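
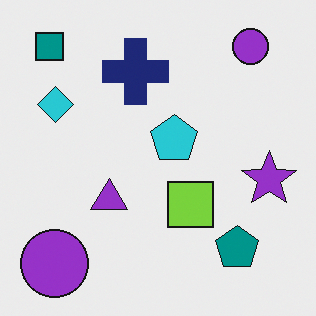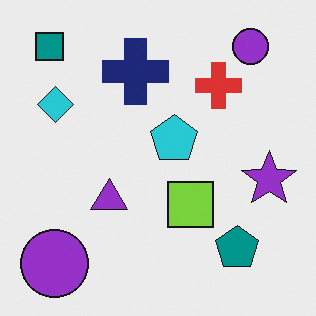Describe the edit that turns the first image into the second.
The transformation is: overlaid with an additional red cross.

A red cross appears in the second image that is absent from the first.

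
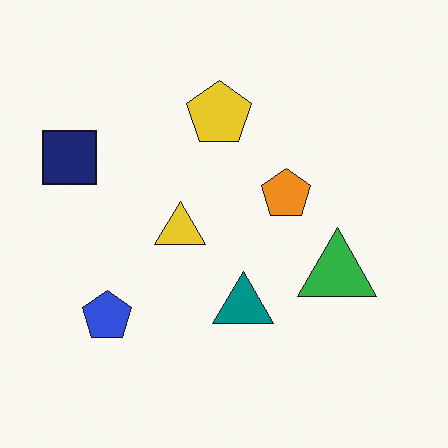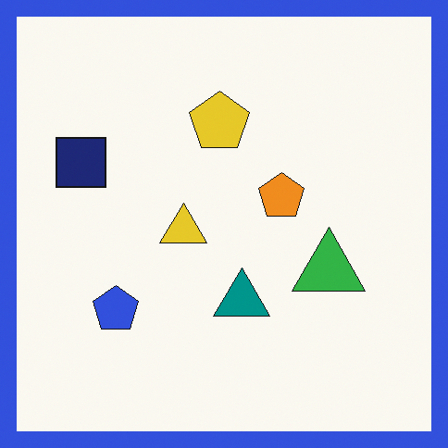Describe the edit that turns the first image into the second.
Framed with a blue border.

A solid blue frame runs around the edge of the second image, with the content slightly shrunk inside it.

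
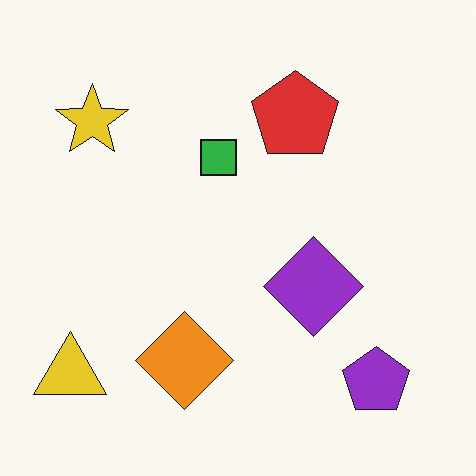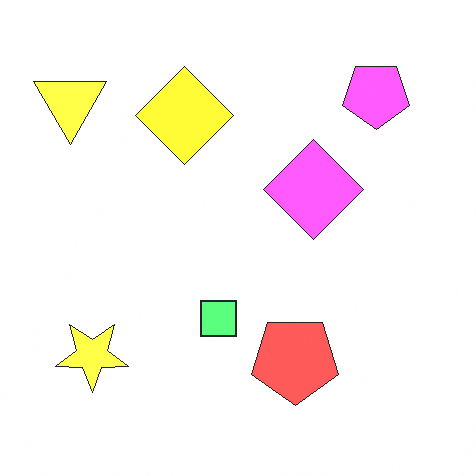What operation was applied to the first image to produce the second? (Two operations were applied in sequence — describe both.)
The second image is the first flipped vertically (top ↔ bottom), then substantially brightened.

The purple pentagon is in the bottom-right of the first image and the top-right of the second — shapes on opposite sides of the horizontal midline have swapped in a mirror flip. Every pixel — background and shapes alike — is uniformly brightened.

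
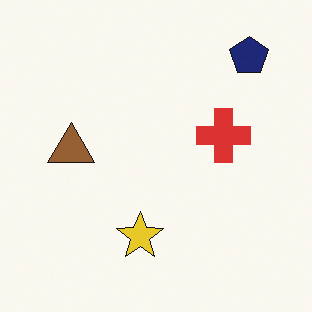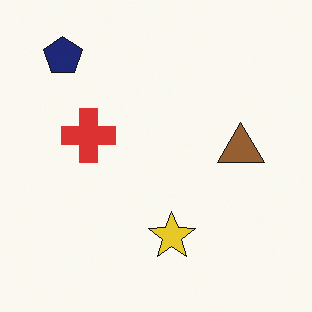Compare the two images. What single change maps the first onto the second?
The transformation is: flipped horizontally (left ↔ right).

The navy pentagon is in the top-right of the first image and the top-left of the second — shapes on opposite sides of the vertical midline have swapped in a mirror flip.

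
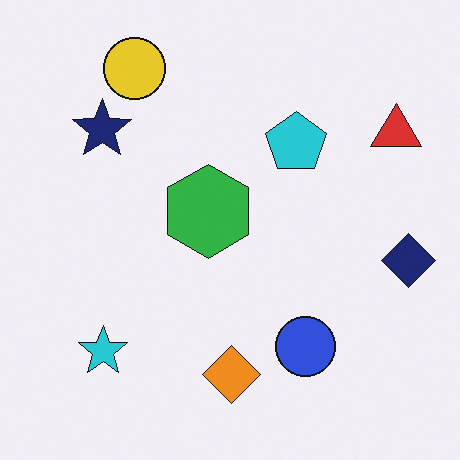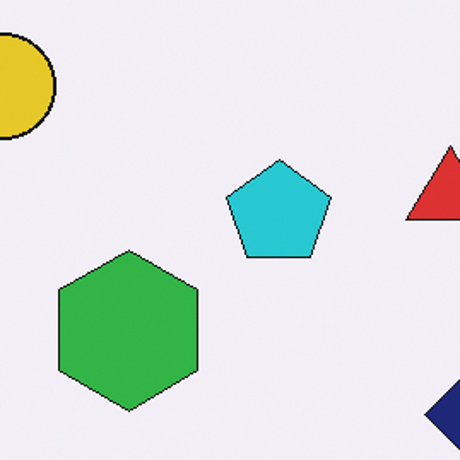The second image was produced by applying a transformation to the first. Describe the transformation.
The image was cropped tightly and scaled back up.

The visible shapes are larger and the field of view is narrower; shapes near the original edges may be partly or wholly outside the frame — a crop-and-rescale.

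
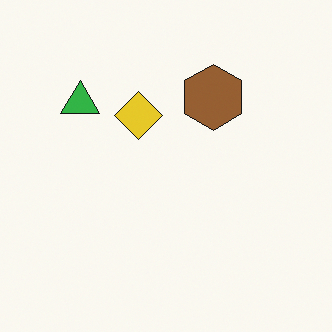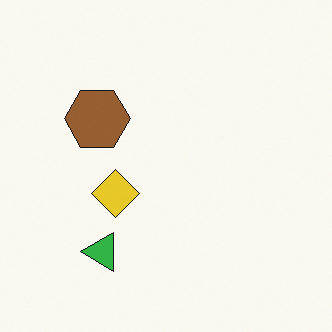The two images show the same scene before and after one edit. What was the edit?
The second image is the first rotated 90° counter-clockwise.

The green triangle sits in the top-left of the first image and the bottom-left of the second — consistent with a whole-image 90° counter-clockwise rotation.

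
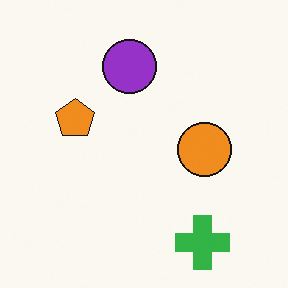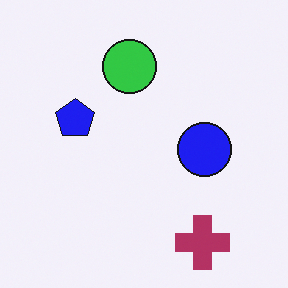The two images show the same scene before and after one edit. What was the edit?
It was hue-shifted by a large amount.

Every shape's color has rotated by the same amount around the hue wheel — a uniform hue shift.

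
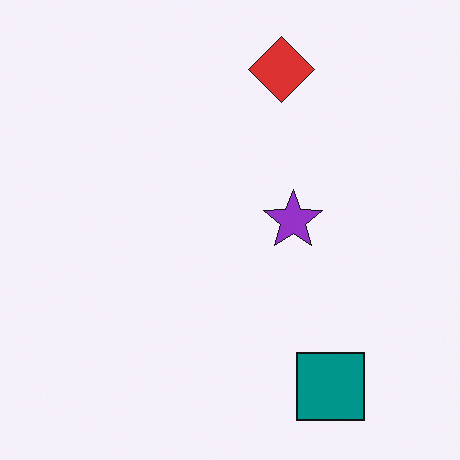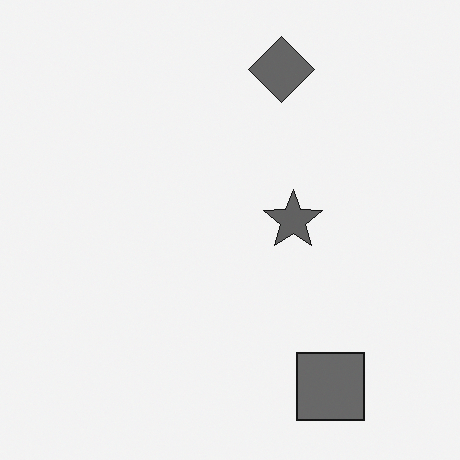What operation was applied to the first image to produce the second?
The transformation is: converted to grayscale.

All color is removed — every shape is now a shade of grey.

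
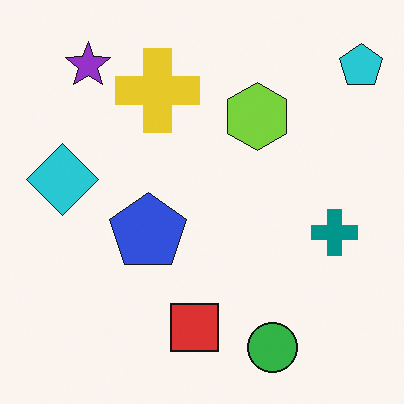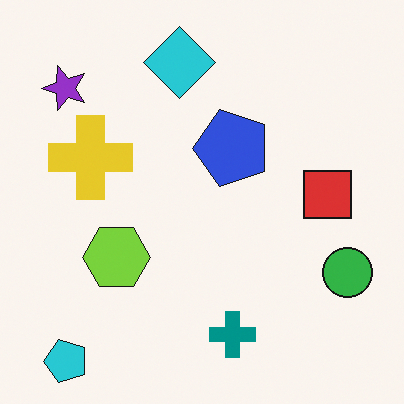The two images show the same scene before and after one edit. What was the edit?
This is the original image transposed (reflected across the top-left ↔ bottom-right diagonal).

Shapes have swapped their row and column positions — what was in the top-right is now in the bottom-left — a diagonal reflection.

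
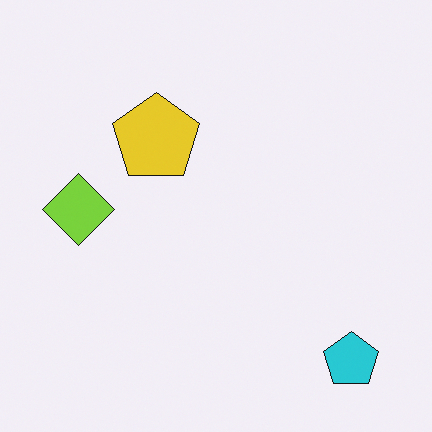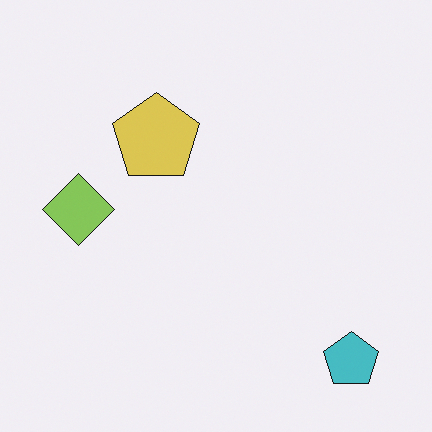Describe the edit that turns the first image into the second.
It was slightly desaturated.

All colors are more muted and greyish — a global saturation change.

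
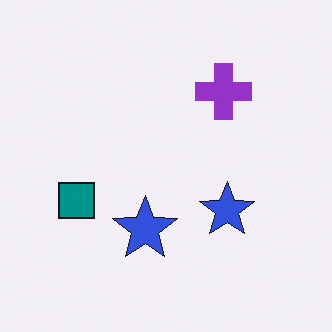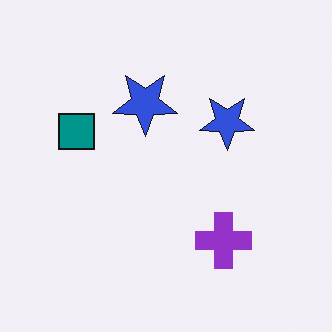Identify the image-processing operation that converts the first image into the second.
It was flipped vertically (top ↔ bottom).

The purple cross is in the top-right of the first image and the bottom-right of the second — shapes on opposite sides of the horizontal midline have swapped in a mirror flip.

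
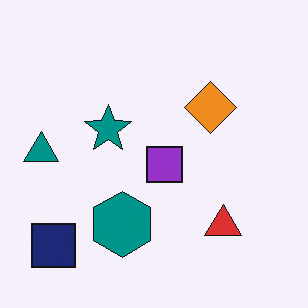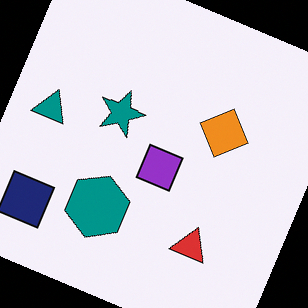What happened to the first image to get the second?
The transformation is: rotated clockwise by a clearly visible amount.

Every shape is tilted by the same angle and the image corners show triangular fill wedges — a whole-image rotation by a non-right angle.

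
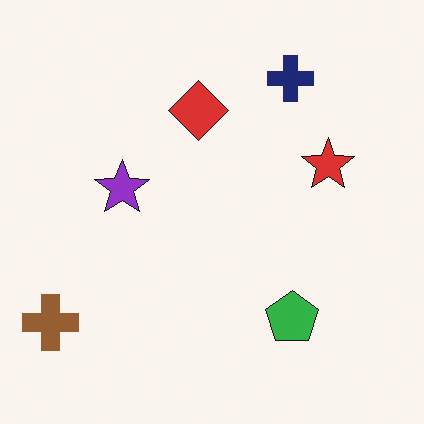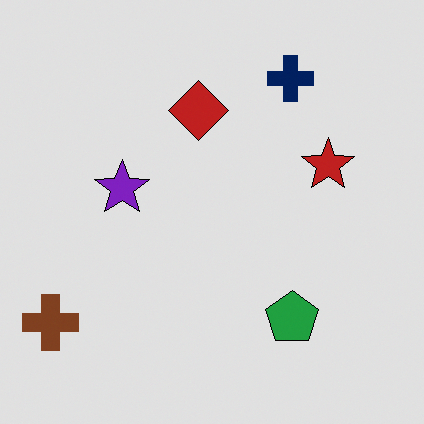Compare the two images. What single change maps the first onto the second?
It was posterized to a reduced palette.

Each flat color has snapped to a coarser quantized level — most visibly, the near-white background has dropped to a flat grey.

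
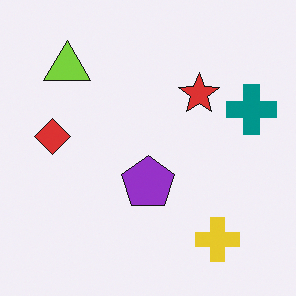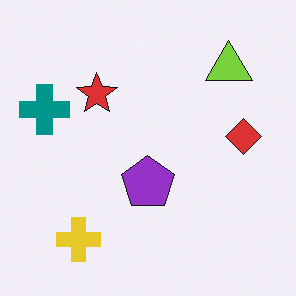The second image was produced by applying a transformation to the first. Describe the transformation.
The transformation is: flipped horizontally (left ↔ right).

The teal cross is in the right of the first image and the left of the second — shapes on opposite sides of the vertical midline have swapped in a mirror flip.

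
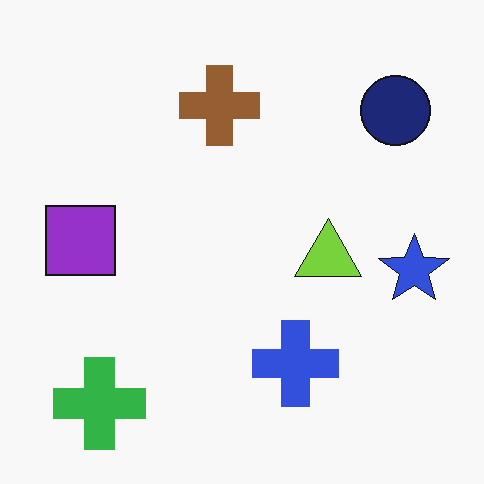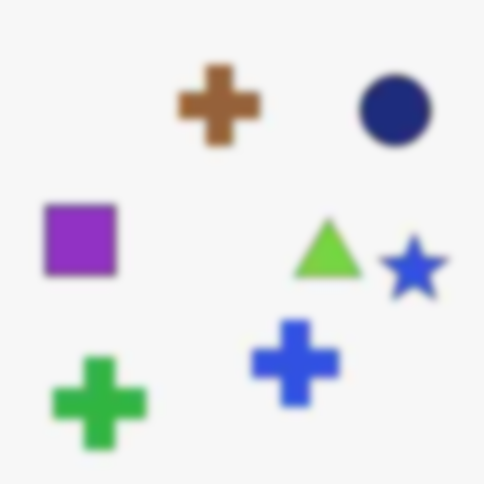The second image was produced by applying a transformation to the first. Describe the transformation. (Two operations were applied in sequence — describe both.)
It was degraded with heavy JPEG compression, then noticeably gaussian-blurred.

Blocky 8×8 compression artifacts appear around shape edges and the flat background shows ringing — characteristic JPEG degradation. Shape edges and outlines are uniformly softened across the whole image.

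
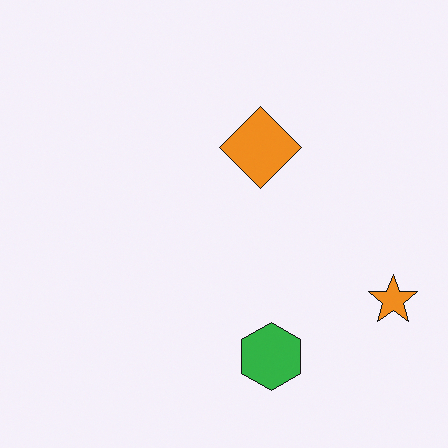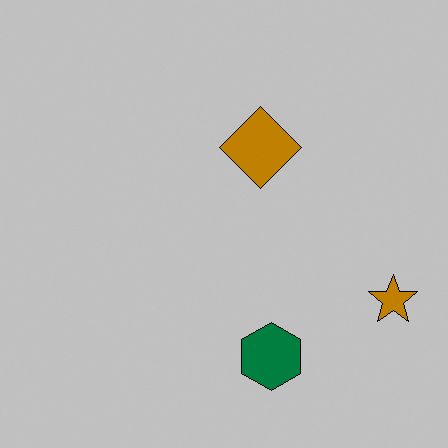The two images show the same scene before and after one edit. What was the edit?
The second image is the first aggressively posterized.

Each flat color has snapped to a coarser quantized level — most visibly, the near-white background has dropped to a flat grey.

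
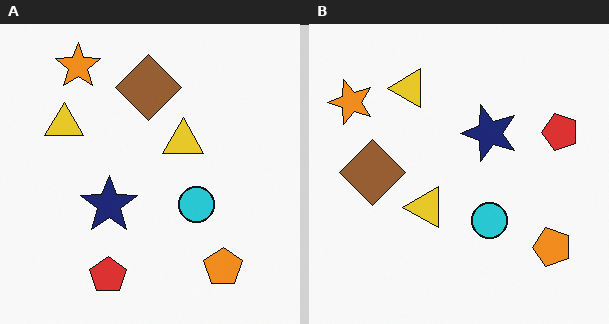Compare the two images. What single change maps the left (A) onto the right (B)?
The image was transposed (reflected across the top-left ↔ bottom-right diagonal).

Shapes have swapped their row and column positions — what was in the top-right is now in the bottom-left — a diagonal reflection.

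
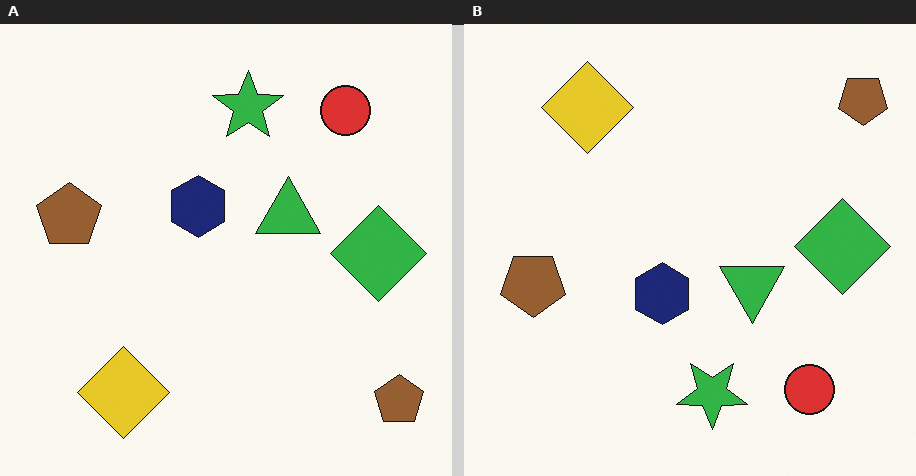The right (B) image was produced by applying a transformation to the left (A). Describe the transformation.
Flipped vertically (top ↔ bottom).

The green star is in the top of the left (A) image and the bottom of the right (B) — shapes on opposite sides of the horizontal midline have swapped in a mirror flip.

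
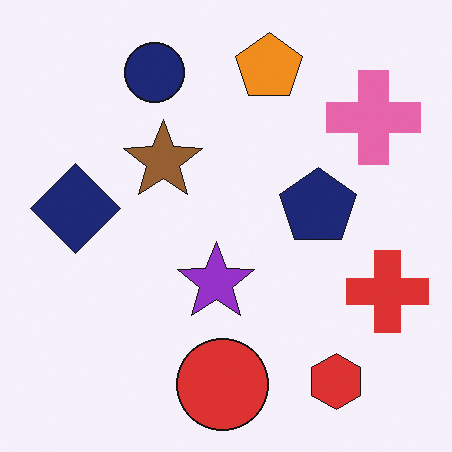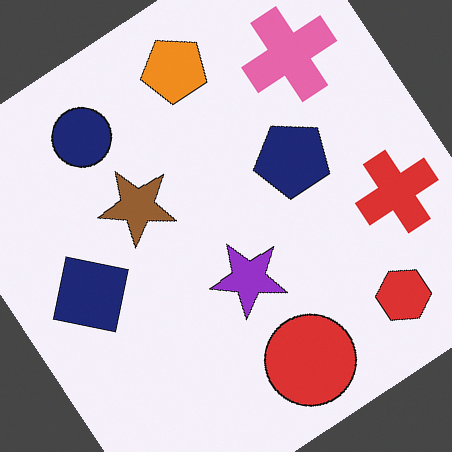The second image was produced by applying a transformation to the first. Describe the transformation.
The transformation is: rotated counter-clockwise by a large amount — several tens of degrees.

Every shape is tilted by the same angle and the image corners show triangular fill wedges — a whole-image rotation by a non-right angle.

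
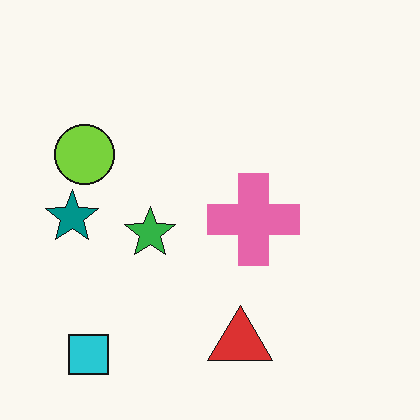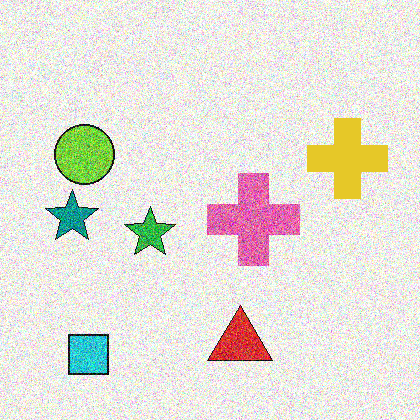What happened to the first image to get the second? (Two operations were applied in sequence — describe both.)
It was degraded with heavy additive noise, then overlaid with an additional yellow cross.

Random speckle covers the whole image, including the flat background. A yellow cross appears in the second image that is absent from the first.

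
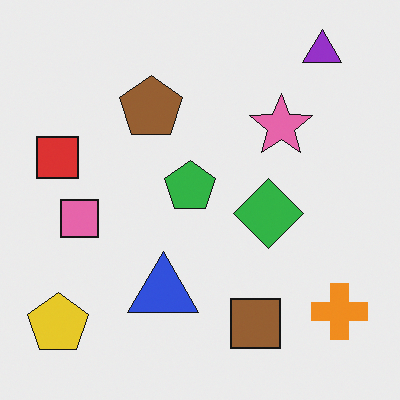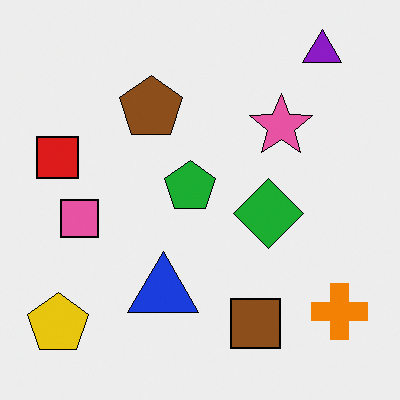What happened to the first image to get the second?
The image was given slightly increased contrast.

Tones are pushed away from mid-grey across the whole image — a global contrast change.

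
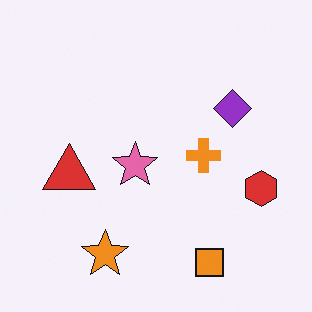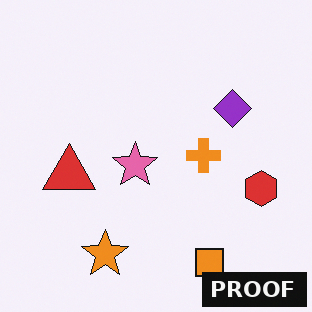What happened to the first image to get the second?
The second image is the first watermarked with the text "PROOF" in the lower-right corner.

A dark label reading "PROOF" appears in the lower-right corner.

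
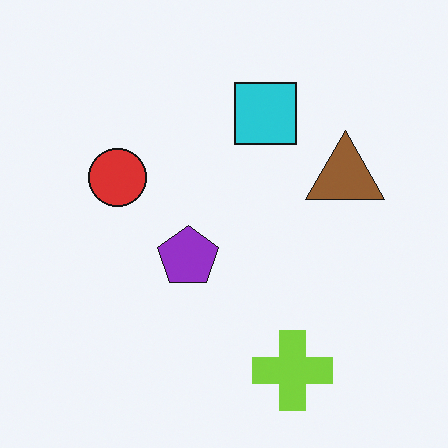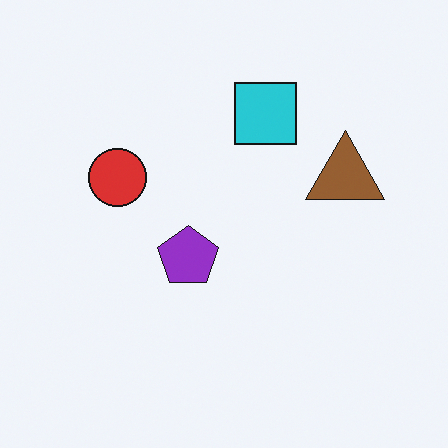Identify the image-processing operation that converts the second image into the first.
The image was overlaid with an additional lime cross.

A lime cross appears in the first image that is absent from the second.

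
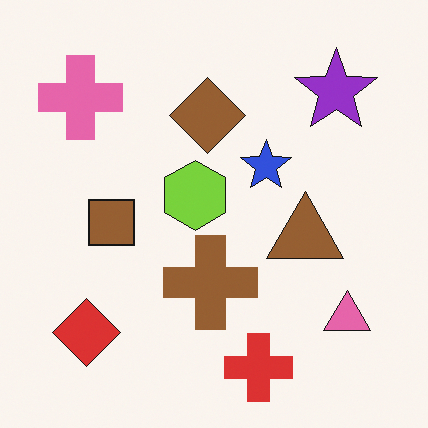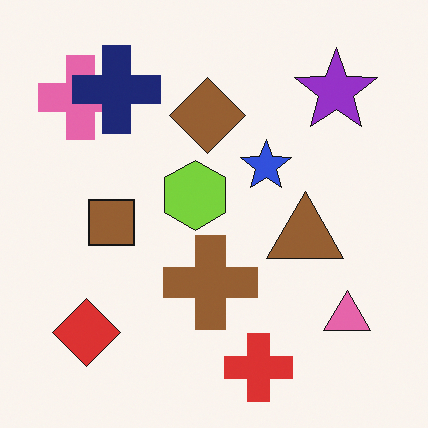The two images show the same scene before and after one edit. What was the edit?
The image was overlaid with an additional navy cross.

A navy cross appears in the second image that is absent from the first.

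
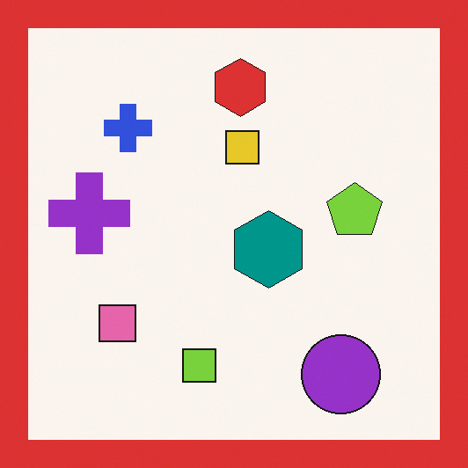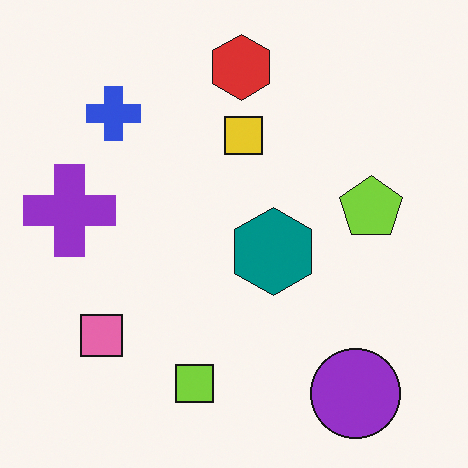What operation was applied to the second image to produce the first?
Framed with a red border.

A solid red frame runs around the edge of the first image, with the content slightly shrunk inside it.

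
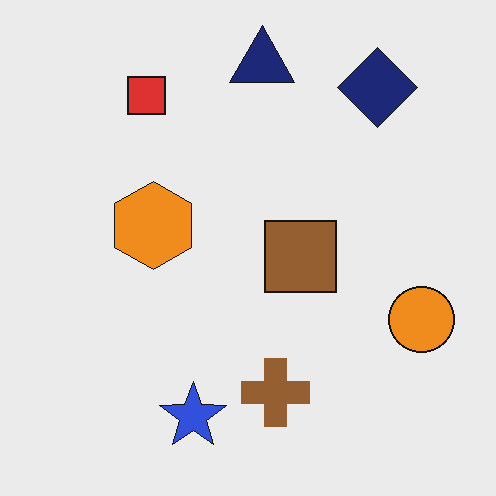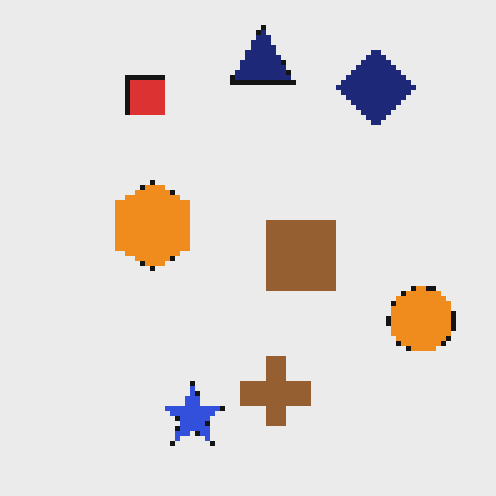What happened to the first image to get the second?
It was mildly pixelated.

Shapes are reduced to large square blocks; fine edges and outlines are lost — a downscale-then-upscale (mosaic) effect.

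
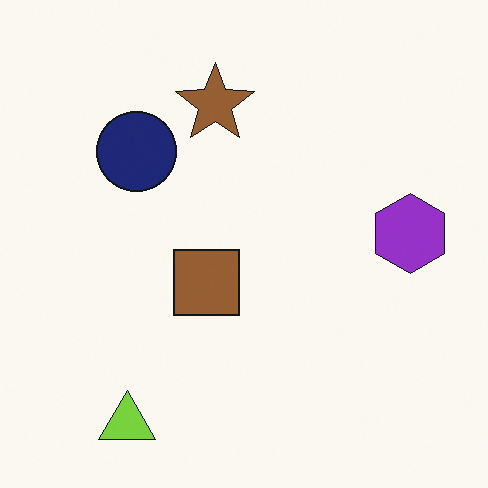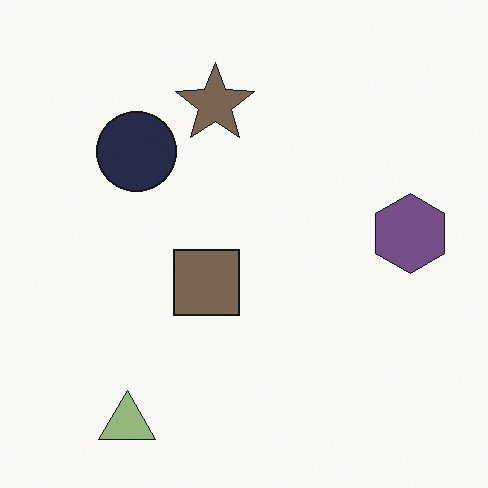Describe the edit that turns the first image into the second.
This is the original image made much more muted (saturation change).

All colors are more muted and greyish — a global saturation change.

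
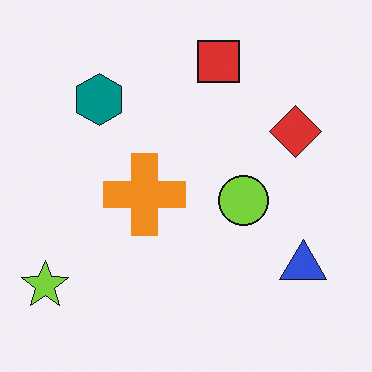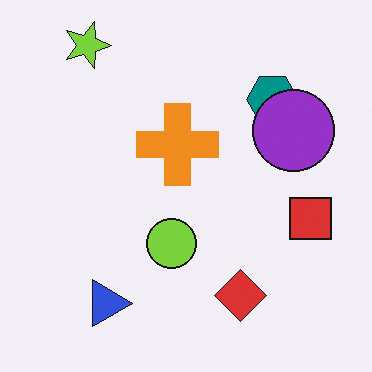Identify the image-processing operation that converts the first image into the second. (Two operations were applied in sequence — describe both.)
The transformation is: rotated 90° clockwise, then overlaid with an additional purple circle.

The lime star sits in the bottom-left of the first image and the top-left of the second — consistent with a whole-image 90° clockwise rotation. A purple circle appears in the second image that is absent from the first.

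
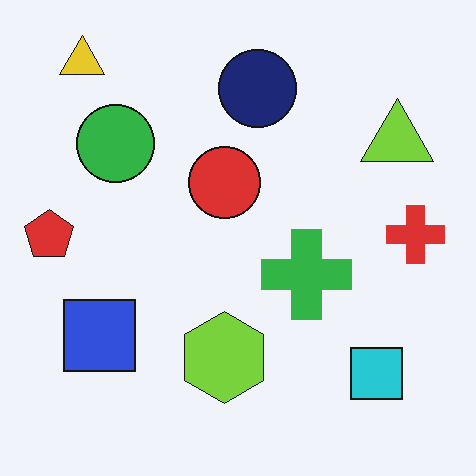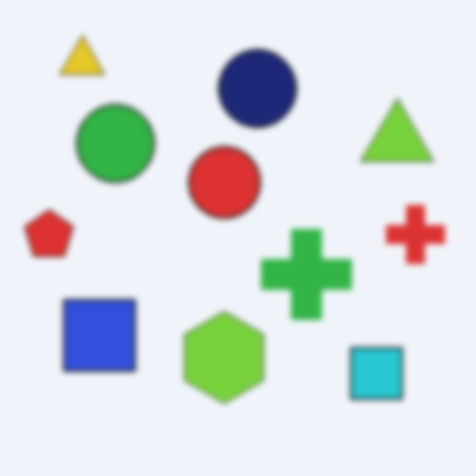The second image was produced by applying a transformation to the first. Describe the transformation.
The image was moderately blurred.

Shape edges and outlines are uniformly softened across the whole image.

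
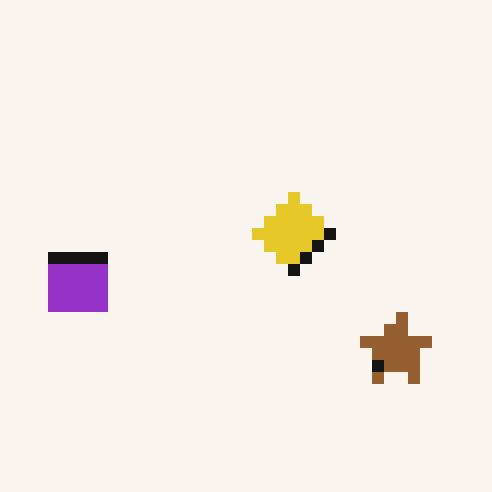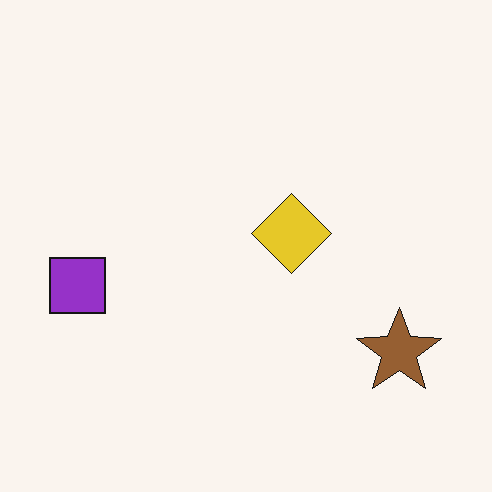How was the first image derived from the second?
The image was heavily pixelated into large blocks.

Shapes are reduced to large square blocks; fine edges and outlines are lost — a downscale-then-upscale (mosaic) effect.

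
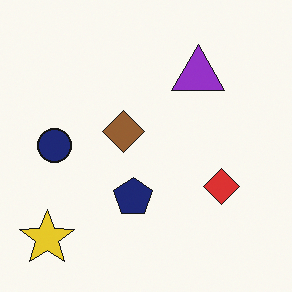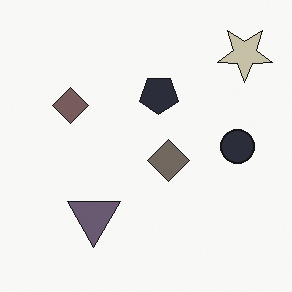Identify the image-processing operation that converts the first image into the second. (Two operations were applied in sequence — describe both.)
The transformation is: rotated 180°, then made much more muted (saturation change).

The yellow star sits in the bottom-left of the first image and the top-right of the second — consistent with a whole-image 180° rotation. All colors are more muted and greyish — a global saturation change.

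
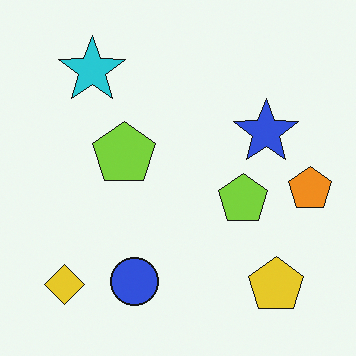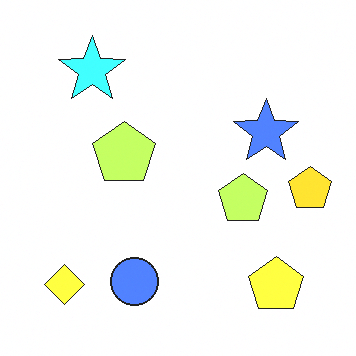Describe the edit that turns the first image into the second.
This is the original image brightened a lot.

Every pixel — background and shapes alike — is uniformly brightened.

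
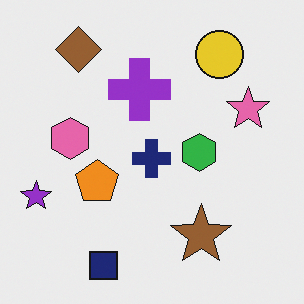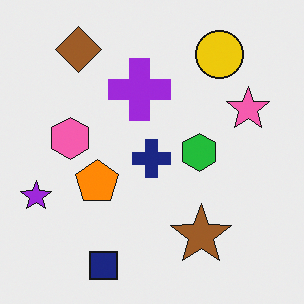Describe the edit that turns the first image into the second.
This is the original image slightly oversaturated.

All colors are more vivid — a global saturation change.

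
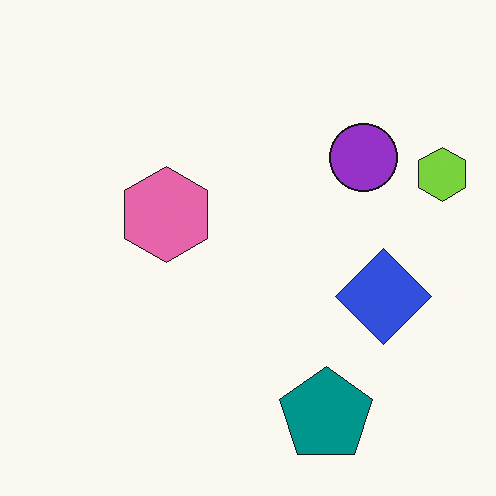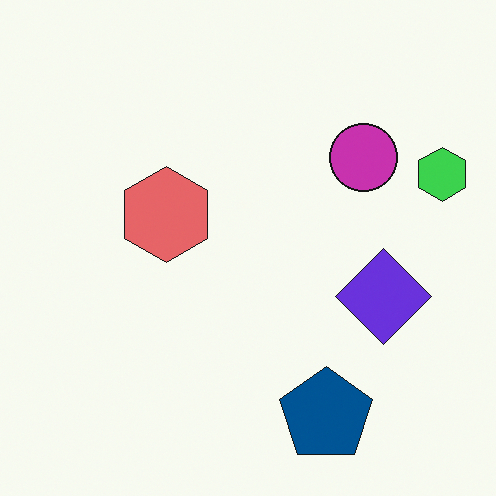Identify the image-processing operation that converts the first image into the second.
This is the original image hue-shifted slightly.

Every shape's color has rotated by the same amount around the hue wheel — a uniform hue shift.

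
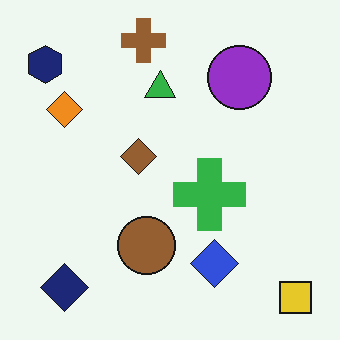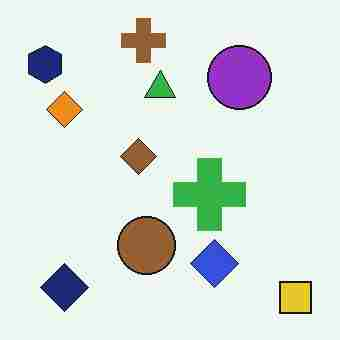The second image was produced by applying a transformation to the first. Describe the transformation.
The image was heavily JPEG-compressed with obvious blocking artifacts.

Blocky 8×8 compression artifacts appear around shape edges and the flat background shows ringing — characteristic JPEG degradation.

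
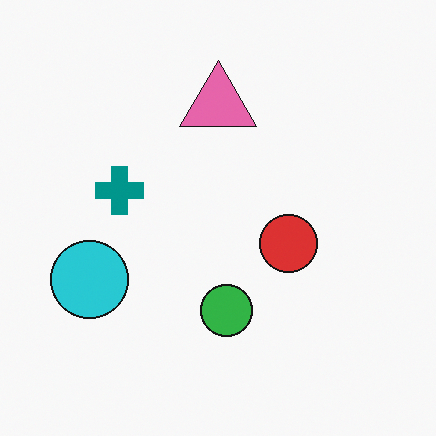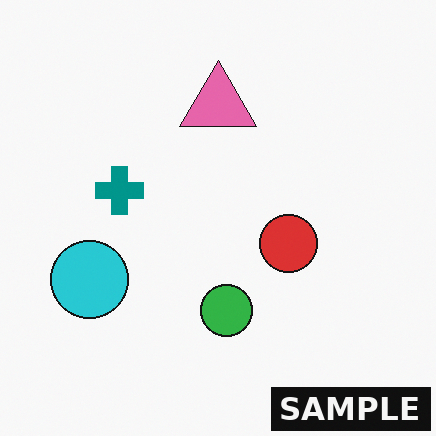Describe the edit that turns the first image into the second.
The second image is the first watermarked with the text "SAMPLE" in the lower-right corner.

A dark label reading "SAMPLE" appears in the lower-right corner.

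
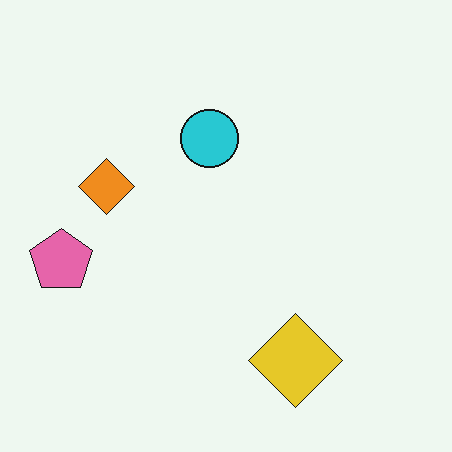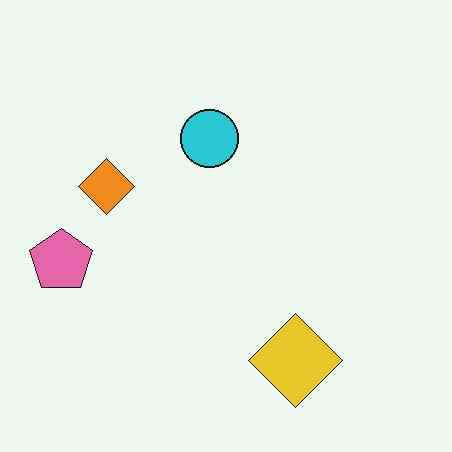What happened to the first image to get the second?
The image was JPEG-compressed with visible artifacts.

Blocky 8×8 compression artifacts appear around shape edges and the flat background shows ringing — characteristic JPEG degradation.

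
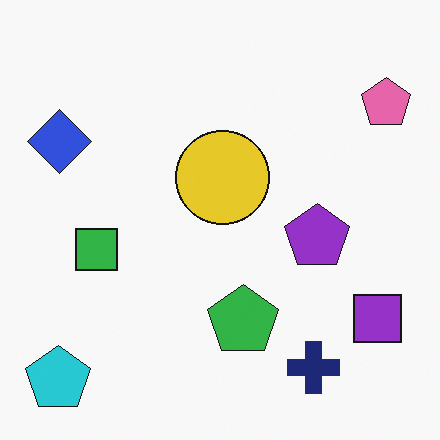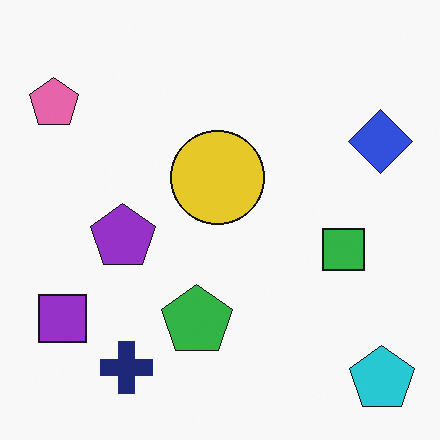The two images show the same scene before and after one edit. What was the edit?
The second image is the first flipped horizontally (left ↔ right).

The pink pentagon is in the top-right of the first image and the top-left of the second — shapes on opposite sides of the vertical midline have swapped in a mirror flip.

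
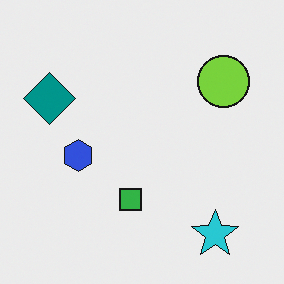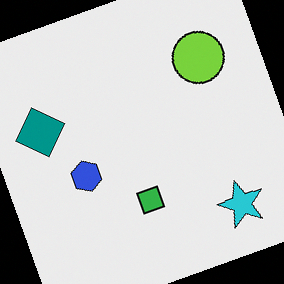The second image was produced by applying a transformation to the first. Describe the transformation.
The image was rotated counter-clockwise by a moderate amount.

Every shape is tilted by the same angle and the image corners show triangular fill wedges — a whole-image rotation by a non-right angle.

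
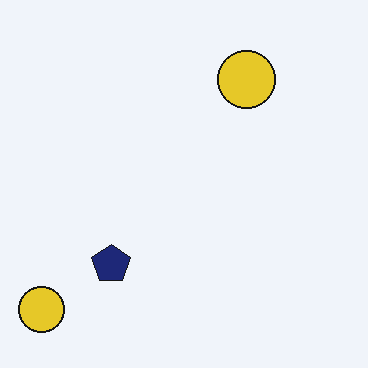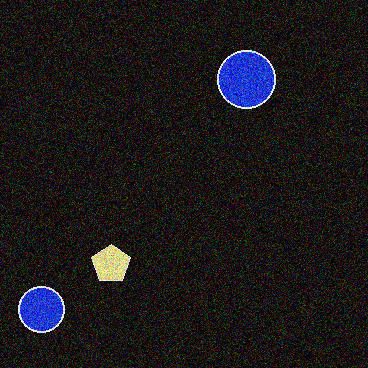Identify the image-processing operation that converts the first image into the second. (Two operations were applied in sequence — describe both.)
This is the original image color-inverted (negative), then degraded with heavy additive noise.

The light background has become dark and every shape's color is its complement — a photographic negative. Random speckle covers the whole image, including the flat background.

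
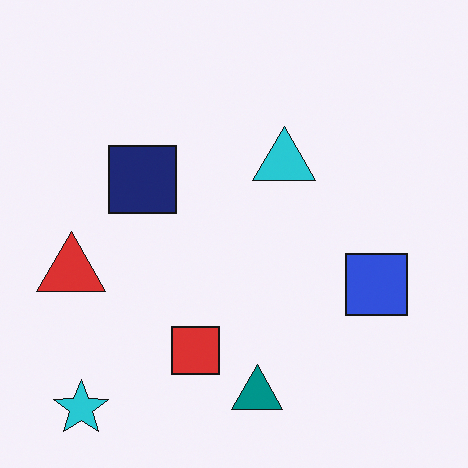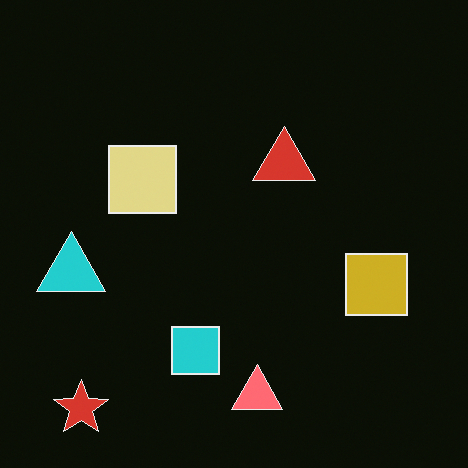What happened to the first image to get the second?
The second image is the first color-inverted (negative).

The light background has become dark and every shape's color is its complement — a photographic negative.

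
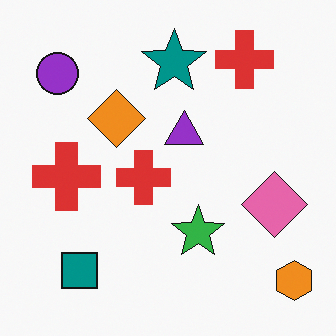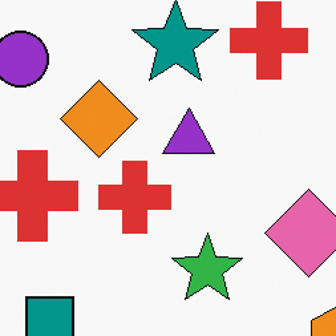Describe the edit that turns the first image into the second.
The second image is the first cropped to a modestly smaller region and rescaled.

The visible shapes are larger and the field of view is narrower; shapes near the original edges may be partly or wholly outside the frame — a crop-and-rescale.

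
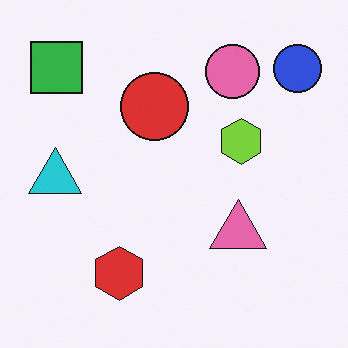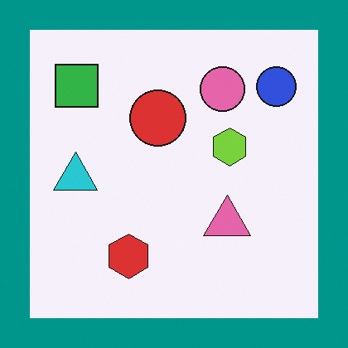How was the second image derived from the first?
The image was framed with a teal border.

A solid teal frame runs around the edge of the second image, with the content slightly shrunk inside it.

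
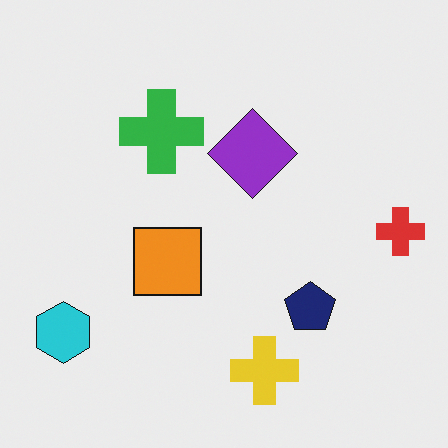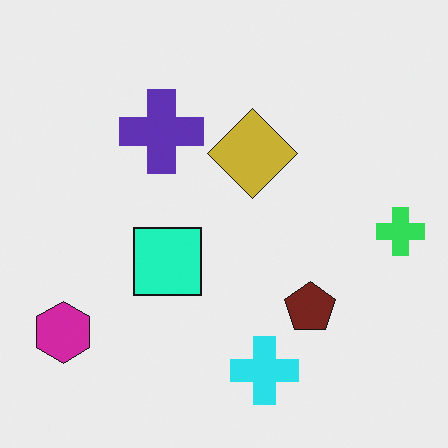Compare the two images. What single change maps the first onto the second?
The image was hue-shifted by a moderate amount.

Every shape's color has rotated by the same amount around the hue wheel — a uniform hue shift.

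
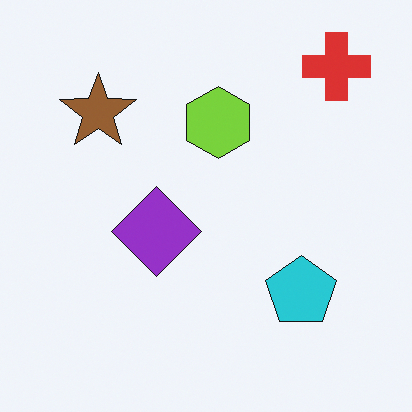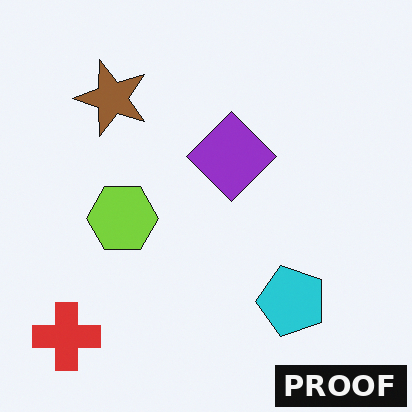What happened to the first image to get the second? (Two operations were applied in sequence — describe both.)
The image was transposed (reflected across the top-left ↔ bottom-right diagonal), then watermarked with the text "PROOF" in the lower-right corner.

Shapes have swapped their row and column positions — what was in the top-right is now in the bottom-left — a diagonal reflection. A dark label reading "PROOF" appears in the lower-right corner.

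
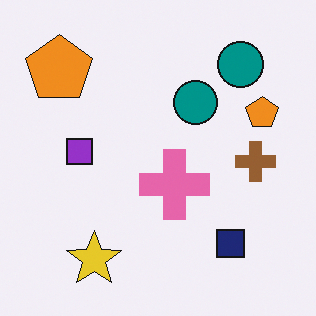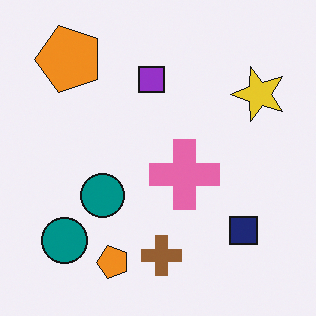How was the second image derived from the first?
It was transposed (reflected across the top-left ↔ bottom-right diagonal).

Shapes have swapped their row and column positions — what was in the top-right is now in the bottom-left — a diagonal reflection.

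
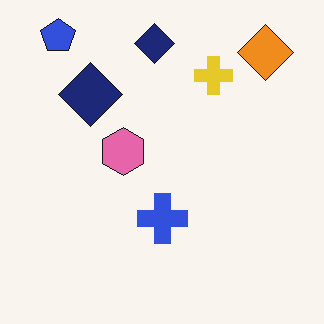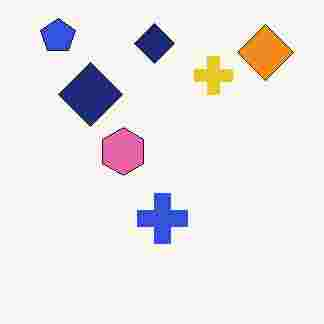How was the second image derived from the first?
It was degraded with heavy JPEG compression.

Blocky 8×8 compression artifacts appear around shape edges and the flat background shows ringing — characteristic JPEG degradation.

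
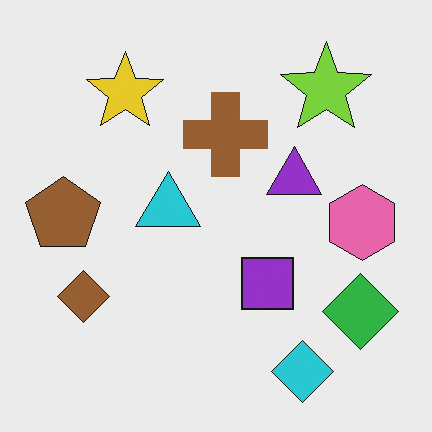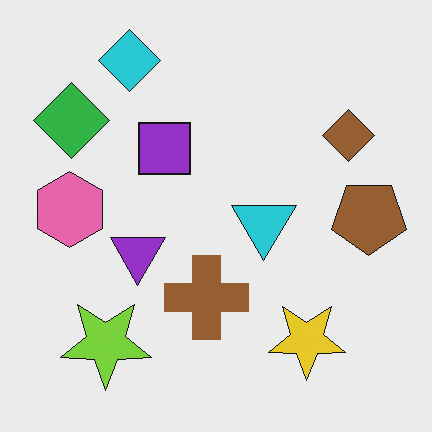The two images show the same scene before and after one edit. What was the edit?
The second image is the first rotated 180°.

The cyan diamond sits in the bottom-right of the first image and the top-left of the second — consistent with a whole-image 180° rotation.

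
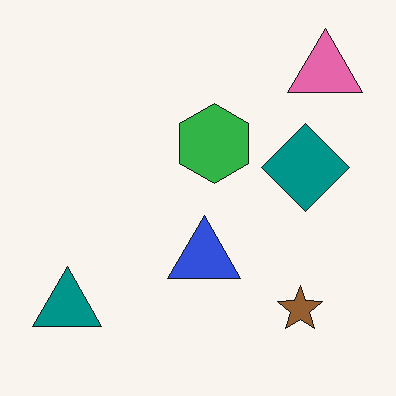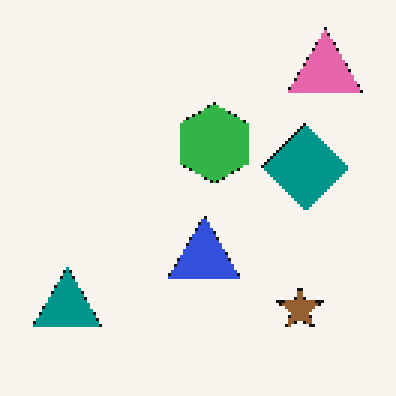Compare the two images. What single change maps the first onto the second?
It was mildly pixelated.

Shapes are reduced to large square blocks; fine edges and outlines are lost — a downscale-then-upscale (mosaic) effect.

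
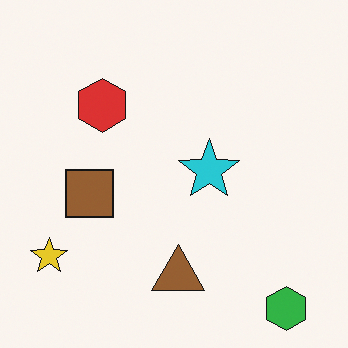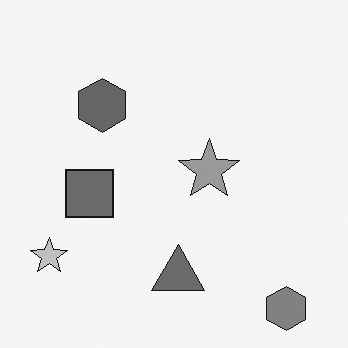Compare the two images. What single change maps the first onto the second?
Converted to grayscale.

All color is removed — every shape is now a shade of grey.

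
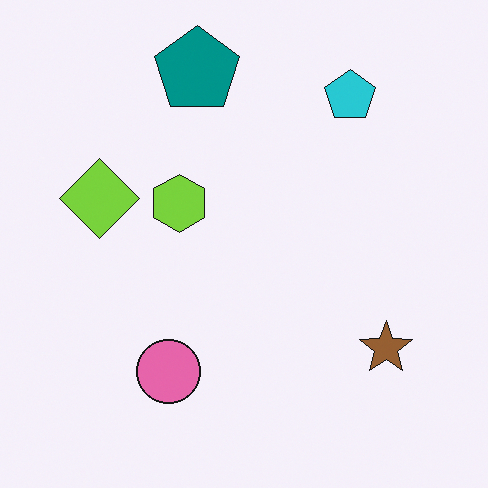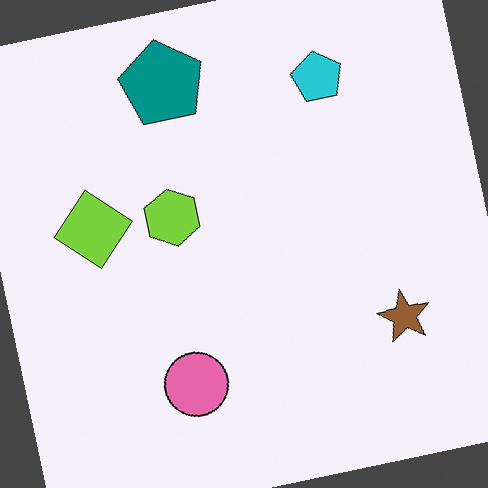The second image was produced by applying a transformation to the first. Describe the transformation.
The second image is the first rotated counter-clockwise by a slight angle.

Every shape is tilted by the same angle and the image corners show triangular fill wedges — a whole-image rotation by a non-right angle.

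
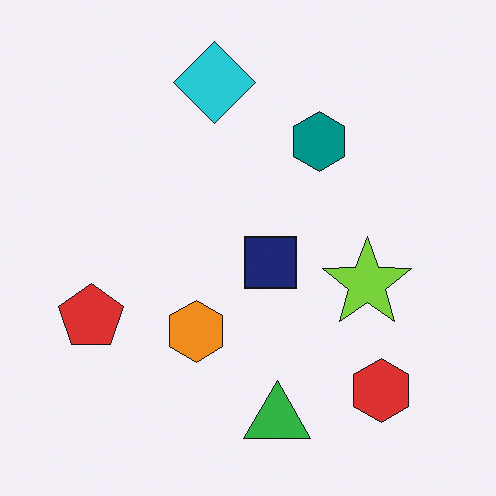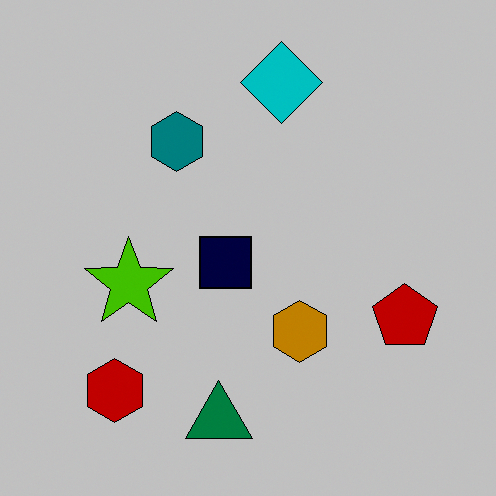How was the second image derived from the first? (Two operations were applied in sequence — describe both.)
The image was flipped horizontally (left ↔ right), then heavily posterized to just a handful of flat colors.

The red pentagon is in the left of the first image and the right of the second — shapes on opposite sides of the vertical midline have swapped in a mirror flip. Each flat color has snapped to a coarser quantized level — most visibly, the near-white background has dropped to a flat grey.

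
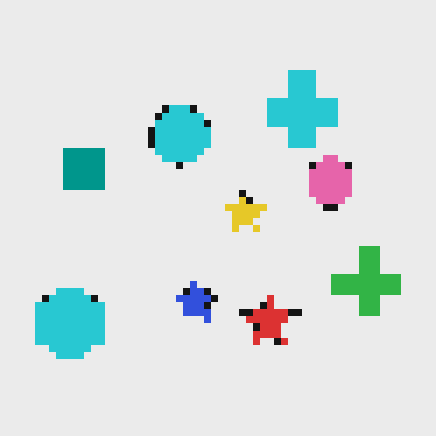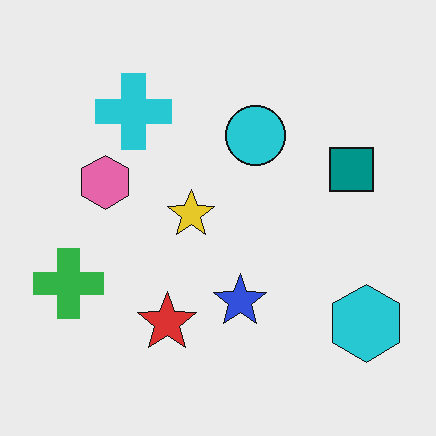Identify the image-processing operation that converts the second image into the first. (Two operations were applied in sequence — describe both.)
It was flipped horizontally (left ↔ right), then moderately pixelated.

The green cross is in the left of the second image and the right of the first — shapes on opposite sides of the vertical midline have swapped in a mirror flip. Shapes are reduced to large square blocks; fine edges and outlines are lost — a downscale-then-upscale (mosaic) effect.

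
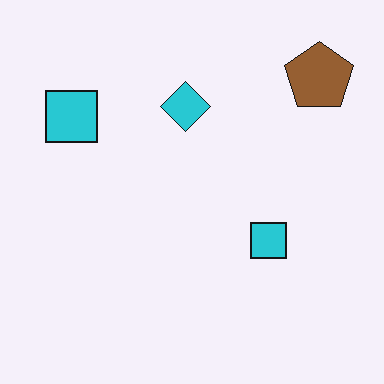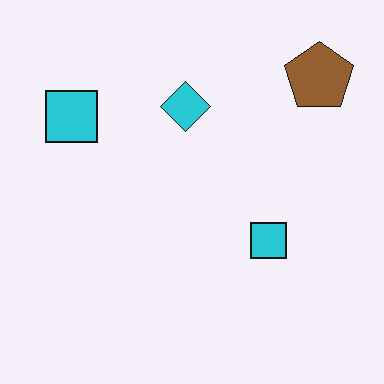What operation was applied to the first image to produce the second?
JPEG-compressed with visible artifacts.

Blocky 8×8 compression artifacts appear around shape edges and the flat background shows ringing — characteristic JPEG degradation.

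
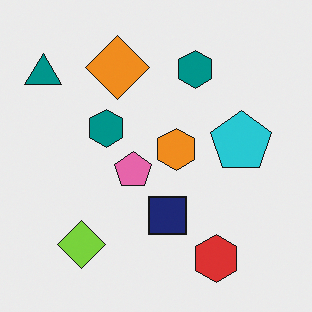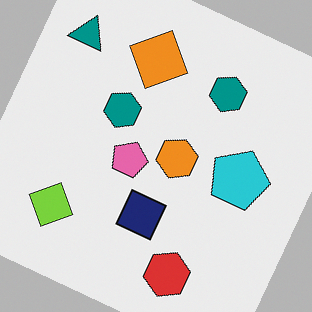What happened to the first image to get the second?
Rotated clockwise by a moderate amount.

Every shape is tilted by the same angle and the image corners show triangular fill wedges — a whole-image rotation by a non-right angle.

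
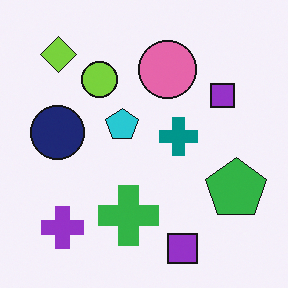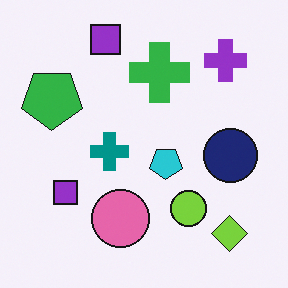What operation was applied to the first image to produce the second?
The image was rotated 180°.

The lime diamond sits in the top-left of the first image and the bottom-right of the second — consistent with a whole-image 180° rotation.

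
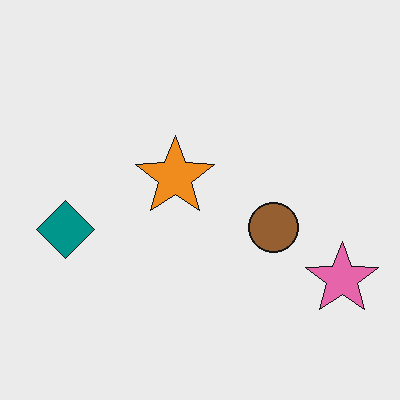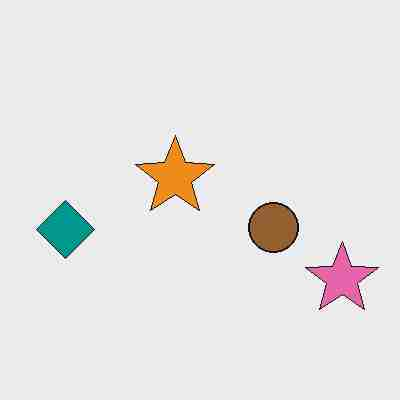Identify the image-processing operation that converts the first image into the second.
The image was degraded with heavy JPEG compression.

Blocky 8×8 compression artifacts appear around shape edges and the flat background shows ringing — characteristic JPEG degradation.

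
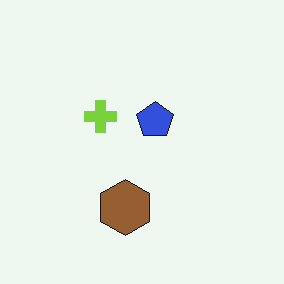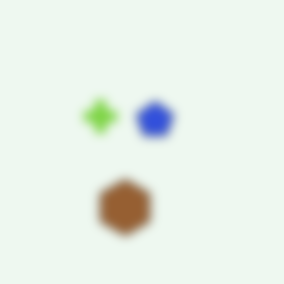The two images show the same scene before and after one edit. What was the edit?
Strongly gaussian-blurred.

Shape edges and outlines are uniformly softened across the whole image.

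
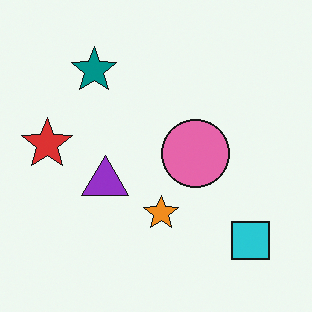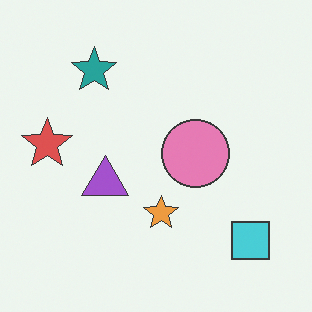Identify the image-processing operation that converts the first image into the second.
The second image is the first given slightly reduced contrast.

Tones are pushed toward mid-grey across the whole image — a global contrast change.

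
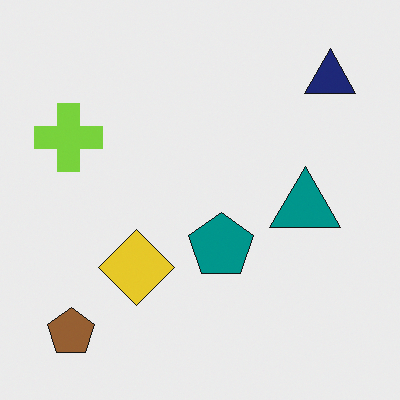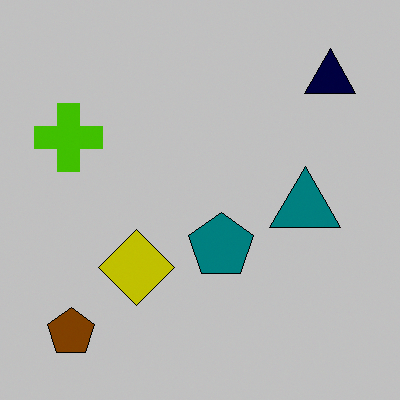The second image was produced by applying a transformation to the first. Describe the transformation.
It was heavily posterized to just a handful of flat colors.

Each flat color has snapped to a coarser quantized level — most visibly, the near-white background has dropped to a flat grey.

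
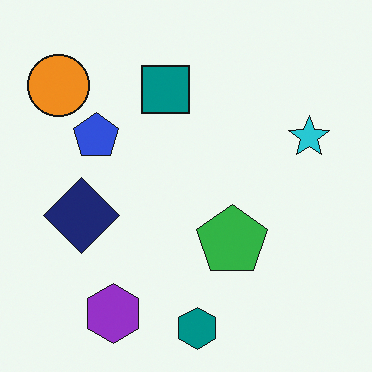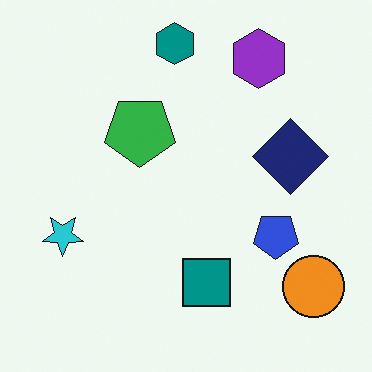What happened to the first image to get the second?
The image was rotated 180°.

The orange circle sits in the top-left of the first image and the bottom-right of the second — consistent with a whole-image 180° rotation.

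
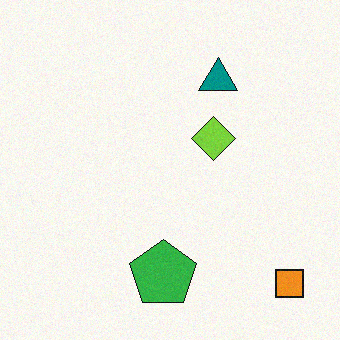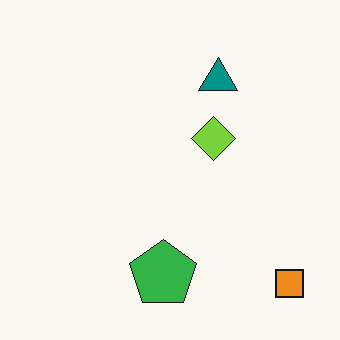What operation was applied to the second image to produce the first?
The first image is the second degraded with subtle gaussian noise.

Random speckle covers the whole image, including the flat background.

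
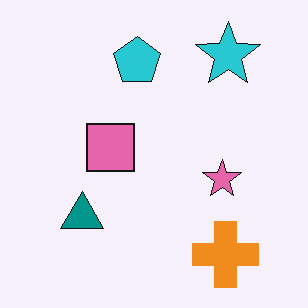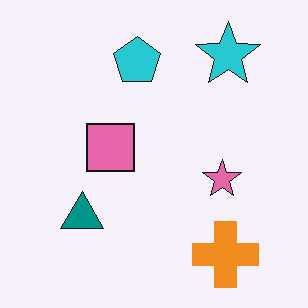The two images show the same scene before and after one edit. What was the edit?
The transformation is: given moderate JPEG compression.

Blocky 8×8 compression artifacts appear around shape edges and the flat background shows ringing — characteristic JPEG degradation.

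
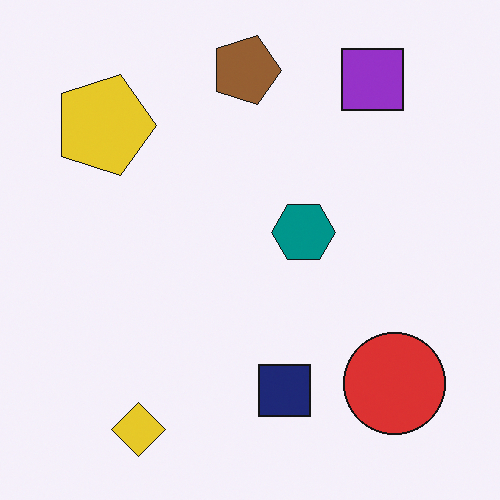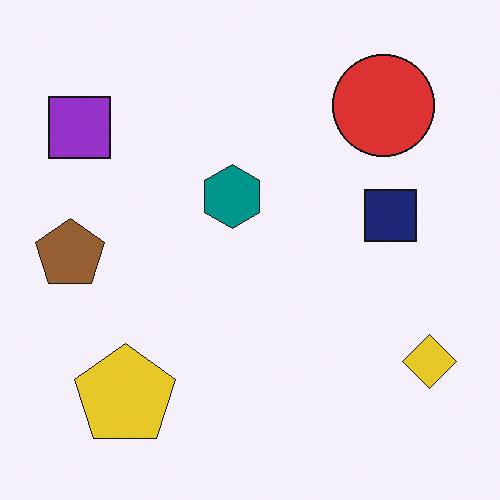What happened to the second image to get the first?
It was rotated 90° clockwise.

The purple square sits in the top-left of the second image and the top-right of the first — consistent with a whole-image 90° clockwise rotation.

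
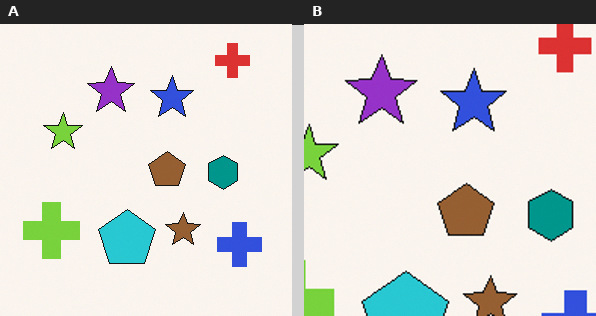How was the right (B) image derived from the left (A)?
The image was cropped to a modestly smaller region and rescaled.

The visible shapes are larger and the field of view is narrower; shapes near the original edges may be partly or wholly outside the frame — a crop-and-rescale.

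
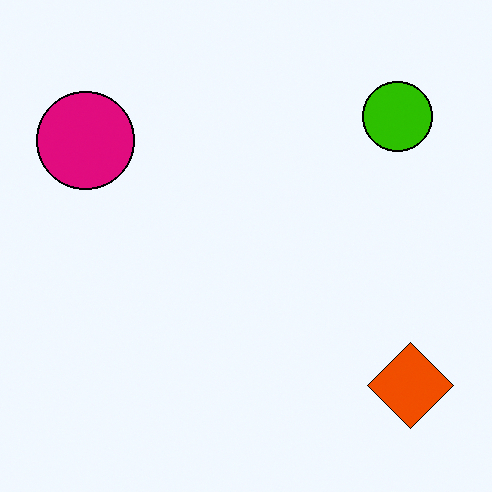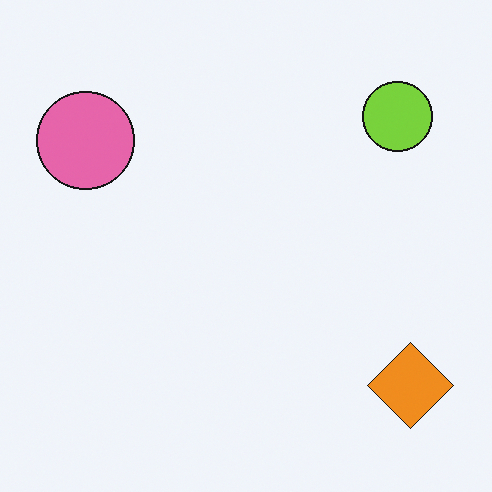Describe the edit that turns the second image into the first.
Boosted in contrast.

Tones are pushed away from mid-grey across the whole image — a global contrast change.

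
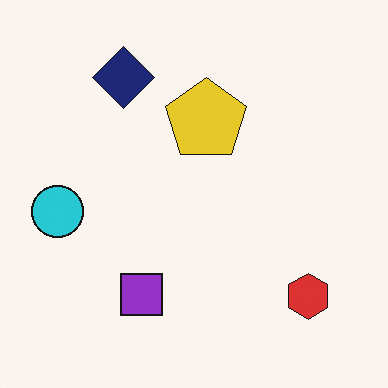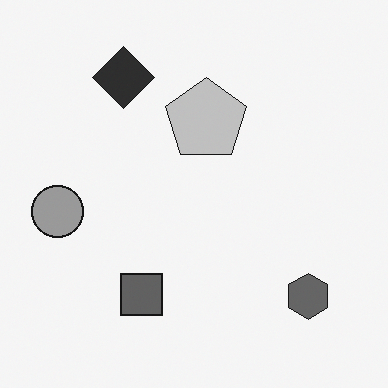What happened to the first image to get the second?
It was converted to grayscale.

All color is removed — every shape is now a shade of grey.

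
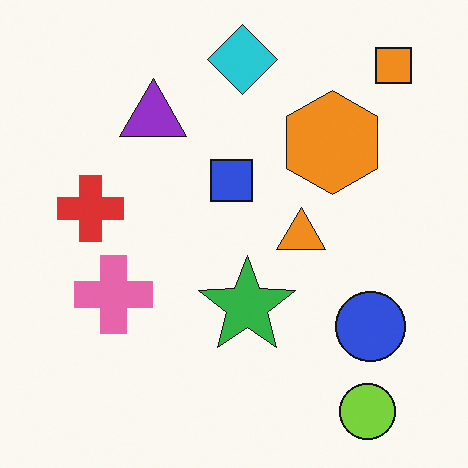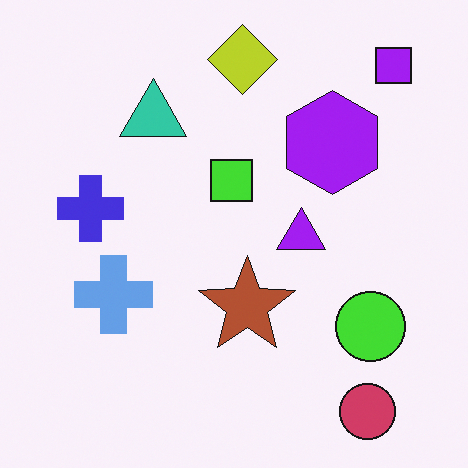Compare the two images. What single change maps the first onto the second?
This is the original image hue-shifted through roughly half the color wheel.

Every shape's color has rotated by the same amount around the hue wheel — a uniform hue shift.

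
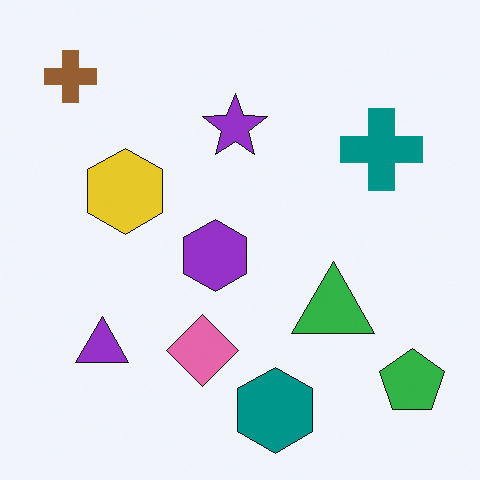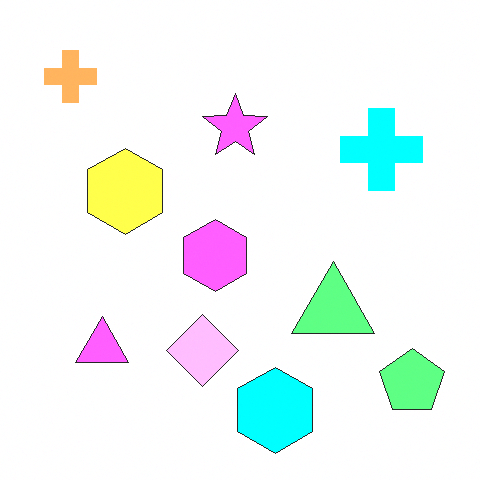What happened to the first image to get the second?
The transformation is: brightened a lot.

Every pixel — background and shapes alike — is uniformly brightened.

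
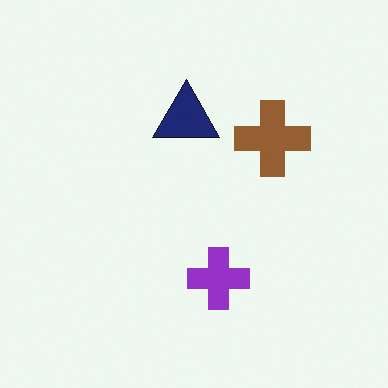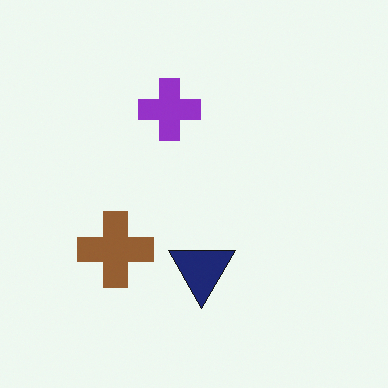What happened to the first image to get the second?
The second image is the first rotated 180°.

The brown cross sits in the right of the first image and the left of the second — consistent with a whole-image 180° rotation.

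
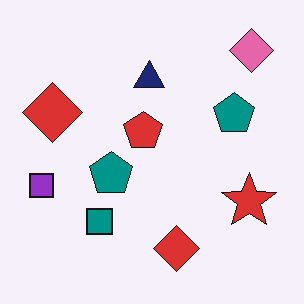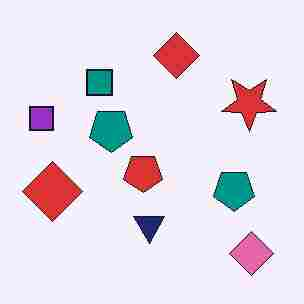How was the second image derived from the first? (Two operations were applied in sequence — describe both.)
This is the original image flipped vertically (top ↔ bottom), then degraded with heavy JPEG compression.

The pink diamond is in the top-right of the first image and the bottom-right of the second — shapes on opposite sides of the horizontal midline have swapped in a mirror flip. Blocky 8×8 compression artifacts appear around shape edges and the flat background shows ringing — characteristic JPEG degradation.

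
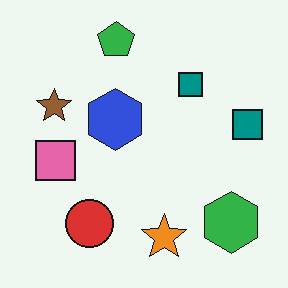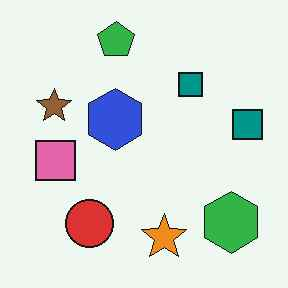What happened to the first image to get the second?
The image was given moderate JPEG compression.

Blocky 8×8 compression artifacts appear around shape edges and the flat background shows ringing — characteristic JPEG degradation.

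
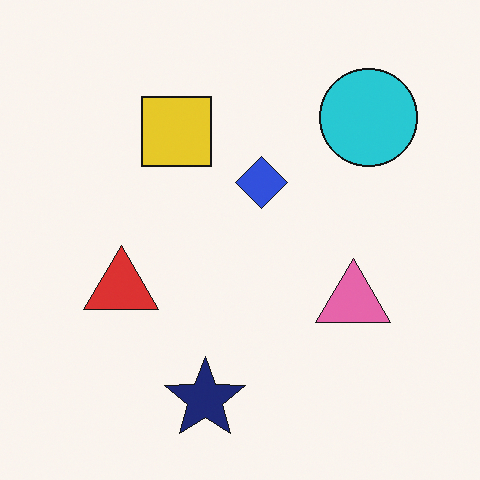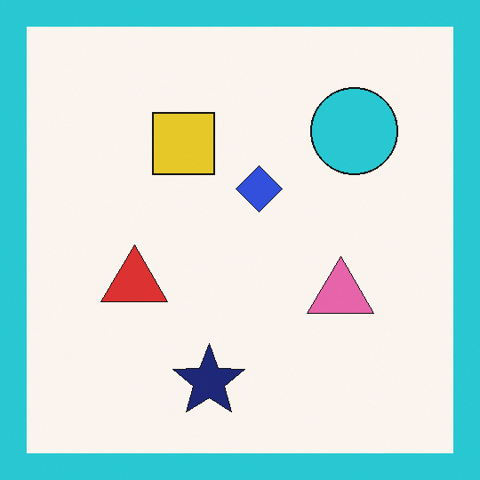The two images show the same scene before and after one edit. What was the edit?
This is the original image framed with a cyan border.

A solid cyan frame runs around the edge of the second image, with the content slightly shrunk inside it.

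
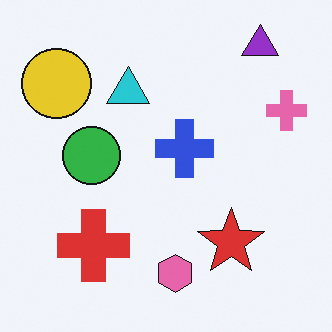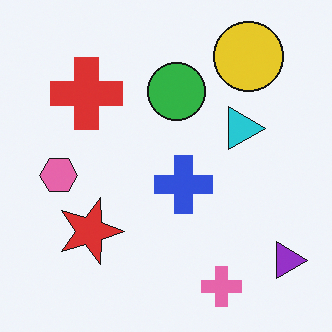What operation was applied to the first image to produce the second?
The transformation is: rotated 90° clockwise.

The purple triangle sits in the top-right of the first image and the bottom-right of the second — consistent with a whole-image 90° clockwise rotation.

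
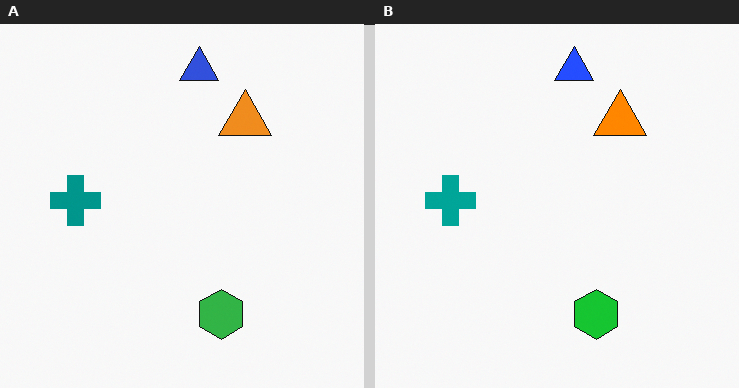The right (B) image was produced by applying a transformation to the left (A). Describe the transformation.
The transformation is: slightly oversaturated.

All colors are more vivid — a global saturation change.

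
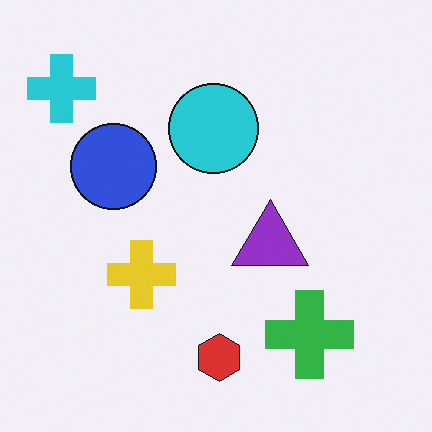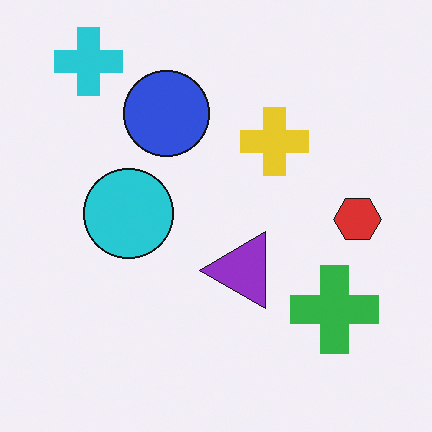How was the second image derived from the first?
The image was transposed (reflected across the top-left ↔ bottom-right diagonal).

Shapes have swapped their row and column positions — what was in the top-right is now in the bottom-left — a diagonal reflection.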